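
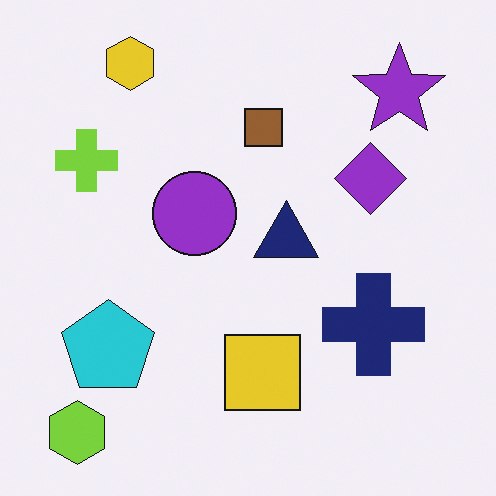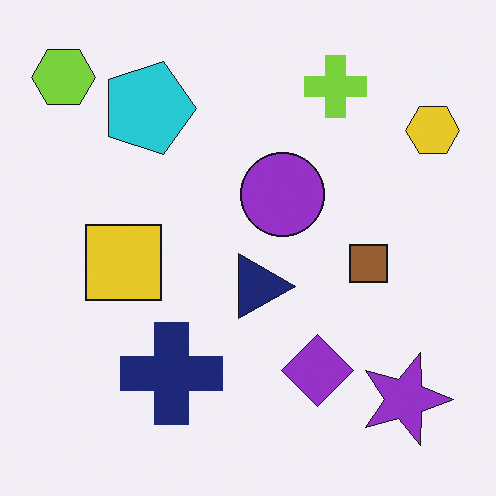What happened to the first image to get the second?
The second image is the first rotated 90° clockwise.

The lime hexagon sits in the bottom-left of the first image and the top-left of the second — consistent with a whole-image 90° clockwise rotation.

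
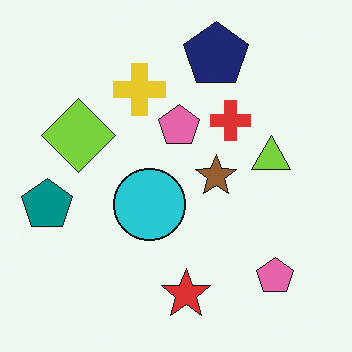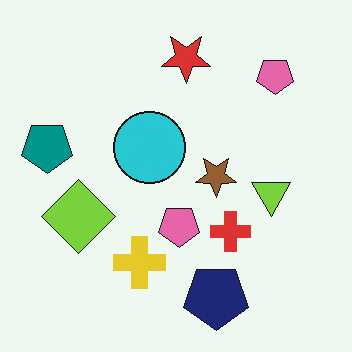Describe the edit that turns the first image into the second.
It was flipped vertically (top ↔ bottom).

The navy pentagon is in the top of the first image and the bottom of the second — shapes on opposite sides of the horizontal midline have swapped in a mirror flip.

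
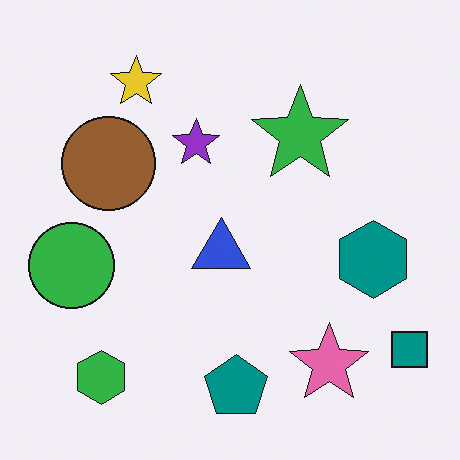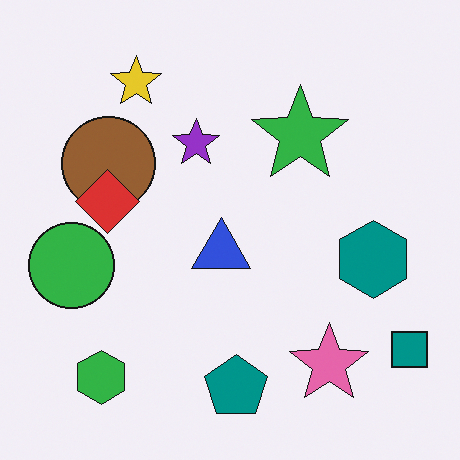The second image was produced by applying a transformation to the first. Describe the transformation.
It was overlaid with an additional red diamond.

A red diamond appears in the second image that is absent from the first.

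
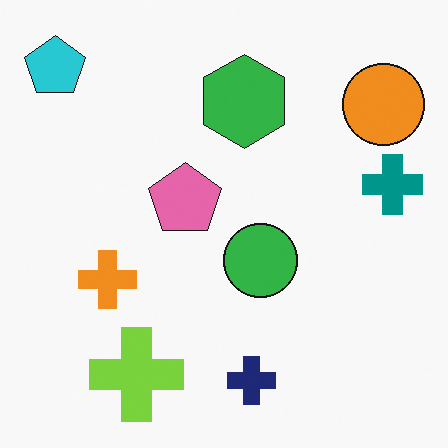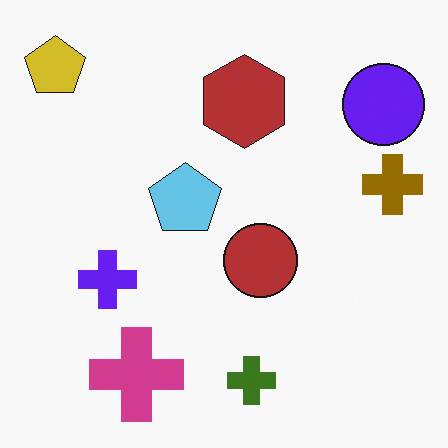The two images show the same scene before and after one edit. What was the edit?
The image was hue-shifted by a large amount.

Every shape's color has rotated by the same amount around the hue wheel — a uniform hue shift.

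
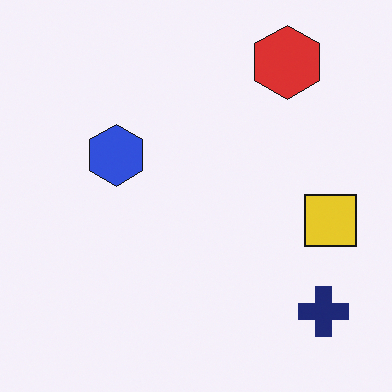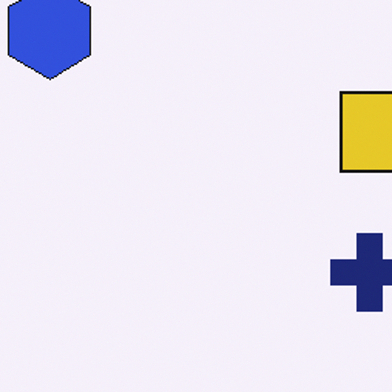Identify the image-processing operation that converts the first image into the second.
The second image is the first cropped slightly and scaled back up.

The visible shapes are larger and the field of view is narrower; shapes near the original edges may be partly or wholly outside the frame — a crop-and-rescale.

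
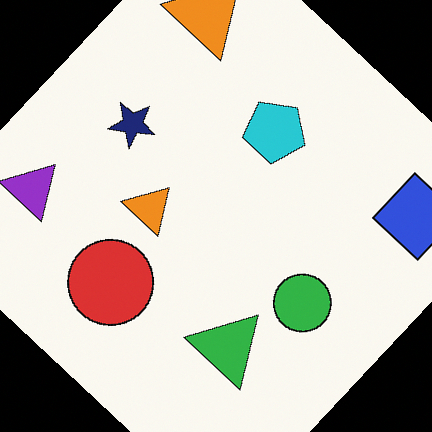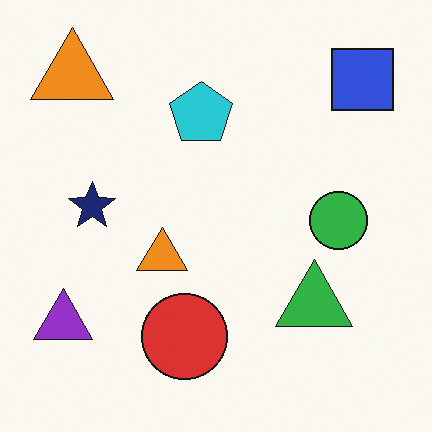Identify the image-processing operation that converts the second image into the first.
The image was rotated clockwise by a large amount — several tens of degrees.

Every shape is tilted by the same angle and the image corners show triangular fill wedges — a whole-image rotation by a non-right angle.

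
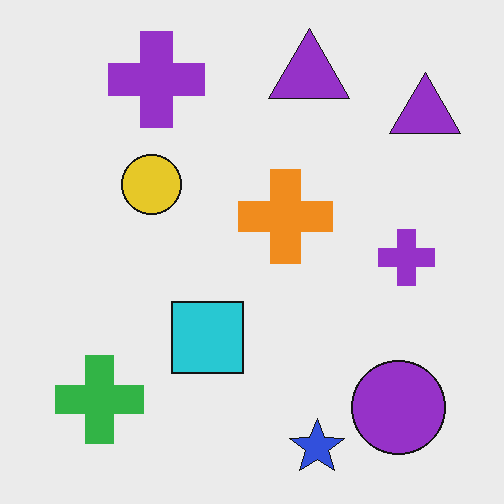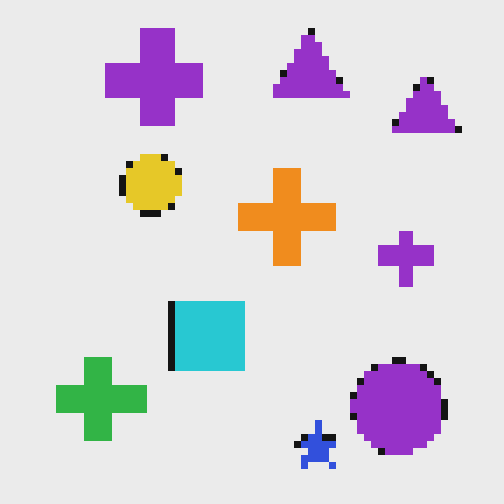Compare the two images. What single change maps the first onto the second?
The image was moderately pixelated.

Shapes are reduced to large square blocks; fine edges and outlines are lost — a downscale-then-upscale (mosaic) effect.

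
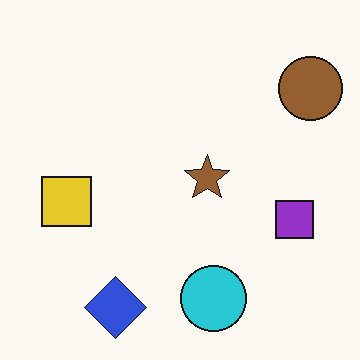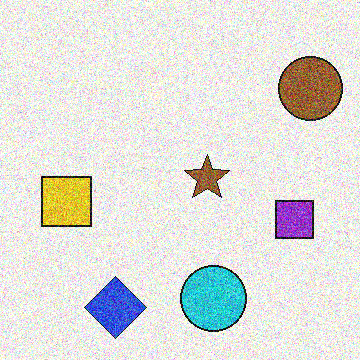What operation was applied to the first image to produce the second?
The image was degraded with a thick layer of grain.

Random speckle covers the whole image, including the flat background.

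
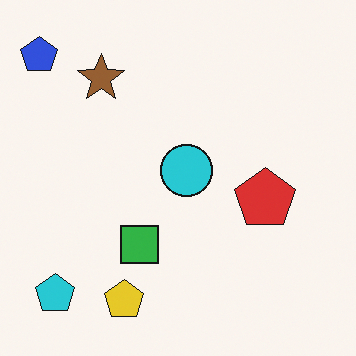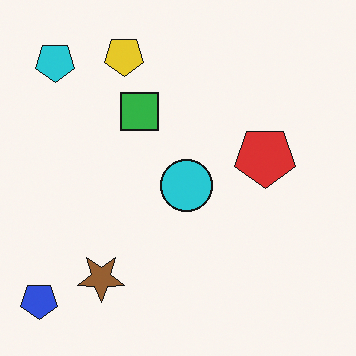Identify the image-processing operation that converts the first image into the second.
The transformation is: flipped vertically (top ↔ bottom).

The blue pentagon is in the top-left of the first image and the bottom-left of the second — shapes on opposite sides of the horizontal midline have swapped in a mirror flip.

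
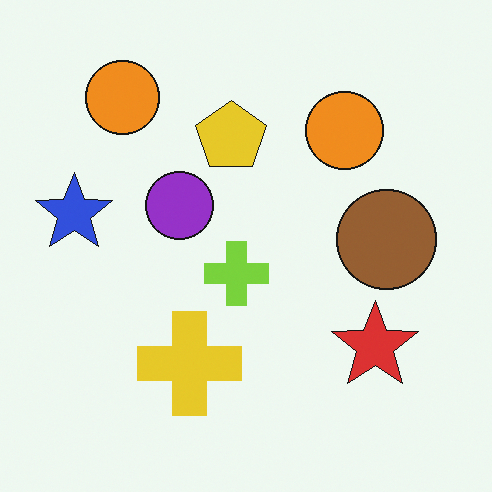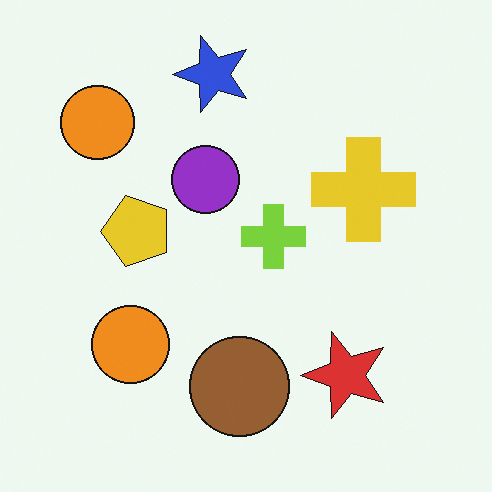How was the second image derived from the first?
This is the original image transposed (reflected across the top-left ↔ bottom-right diagonal).

Shapes have swapped their row and column positions — what was in the top-right is now in the bottom-left — a diagonal reflection.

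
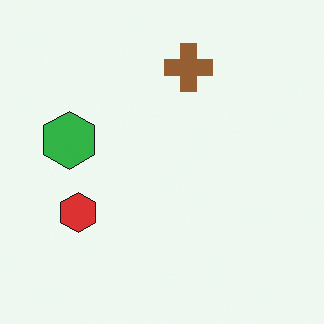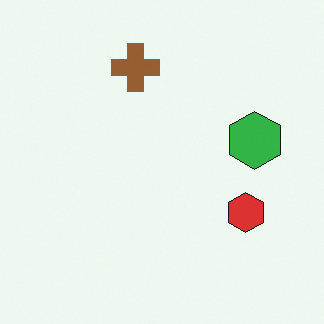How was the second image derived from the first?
Flipped horizontally (left ↔ right).

The green hexagon is in the left of the first image and the right of the second — shapes on opposite sides of the vertical midline have swapped in a mirror flip.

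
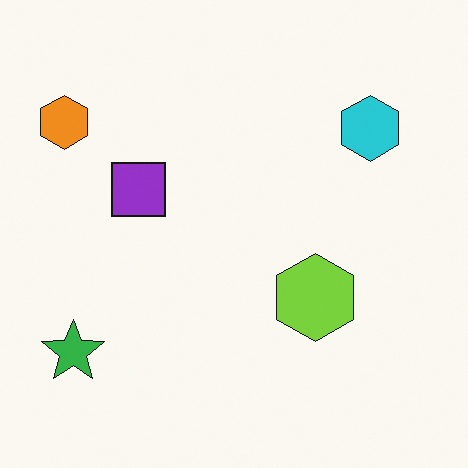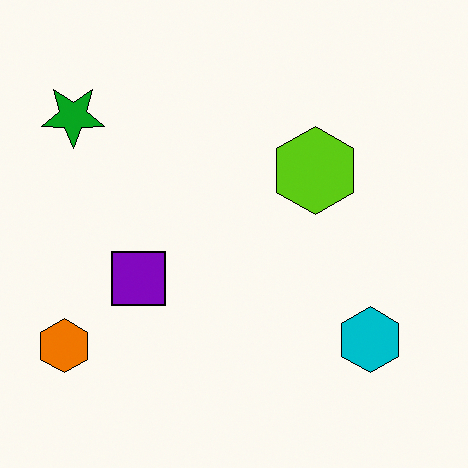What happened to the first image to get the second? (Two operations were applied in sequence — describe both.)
The second image is the first given slightly increased contrast, then flipped vertically (top ↔ bottom).

Tones are pushed away from mid-grey across the whole image — a global contrast change. The green star is in the bottom-left of the first image and the top-left of the second — shapes on opposite sides of the horizontal midline have swapped in a mirror flip.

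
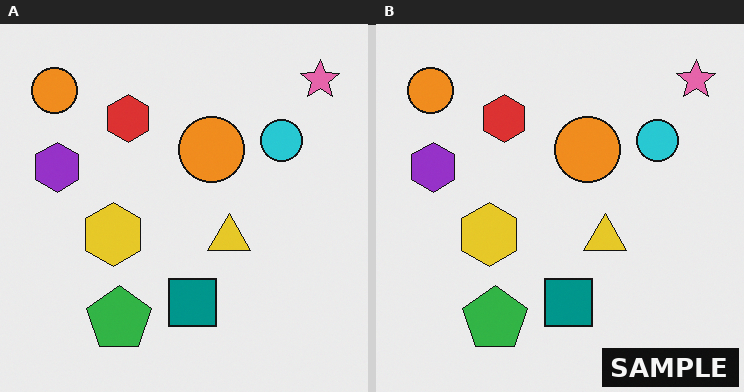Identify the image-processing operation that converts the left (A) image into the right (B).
This is the original image watermarked with the text "SAMPLE" in the lower-right corner.

A dark label reading "SAMPLE" appears in the lower-right corner.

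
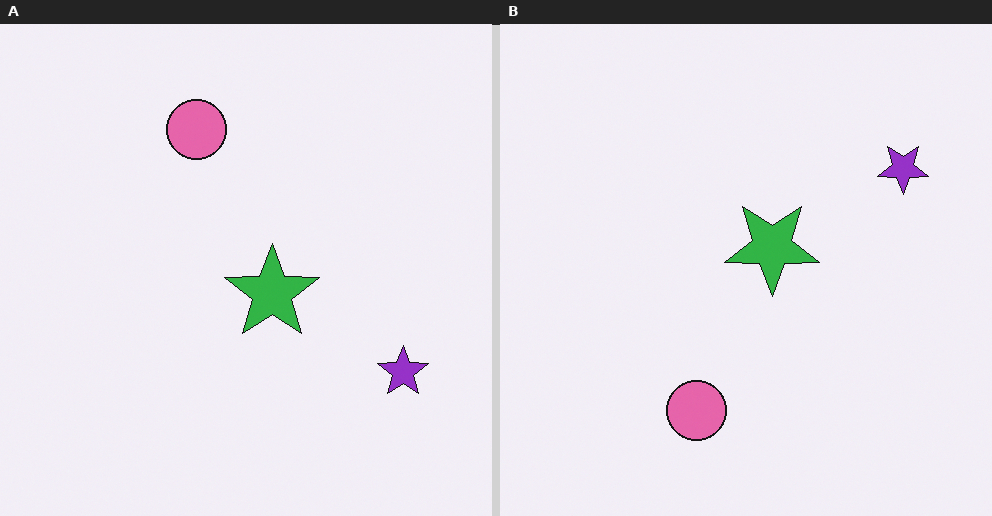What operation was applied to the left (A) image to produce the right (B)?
The transformation is: flipped vertically (top ↔ bottom).

The pink circle is in the top of the left (A) image and the bottom of the right (B) — shapes on opposite sides of the horizontal midline have swapped in a mirror flip.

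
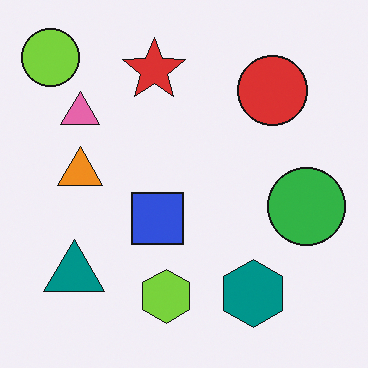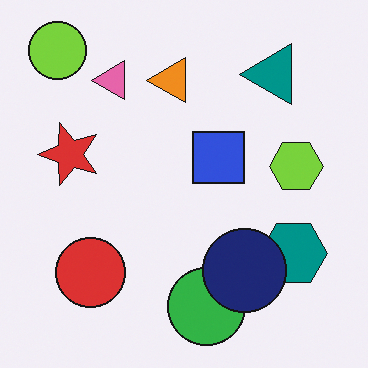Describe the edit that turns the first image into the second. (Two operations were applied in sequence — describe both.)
Transposed (reflected across the top-left ↔ bottom-right diagonal), then overlaid with an additional navy circle.

Shapes have swapped their row and column positions — what was in the top-right is now in the bottom-left — a diagonal reflection. A navy circle appears in the second image that is absent from the first.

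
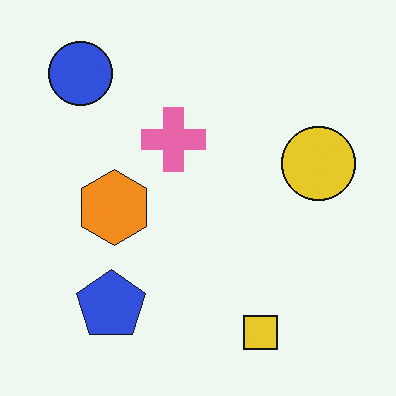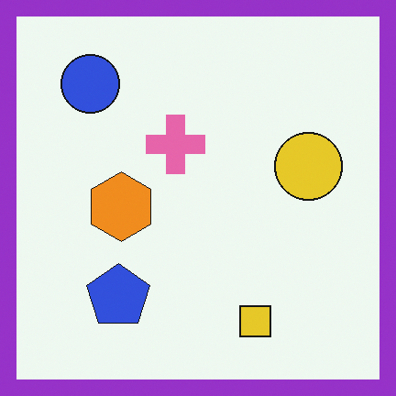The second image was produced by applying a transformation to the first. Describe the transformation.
The second image is the first framed with a purple border.

A solid purple frame runs around the edge of the second image, with the content slightly shrunk inside it.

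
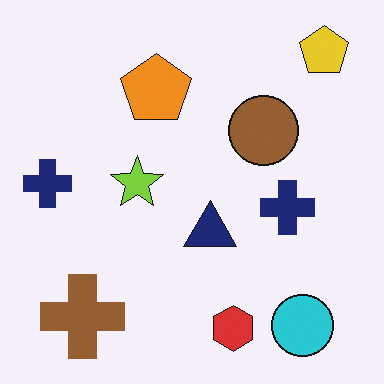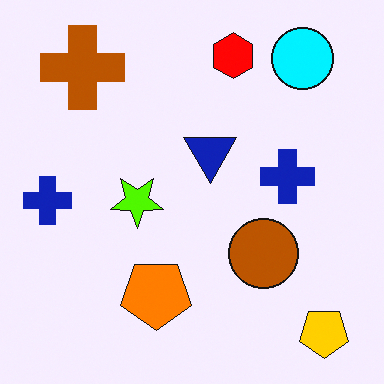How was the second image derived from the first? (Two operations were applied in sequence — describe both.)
The image was flipped vertically (top ↔ bottom), then made much more vivid (saturation change).

The yellow pentagon is in the top-right of the first image and the bottom-right of the second — shapes on opposite sides of the horizontal midline have swapped in a mirror flip. All colors are more vivid — a global saturation change.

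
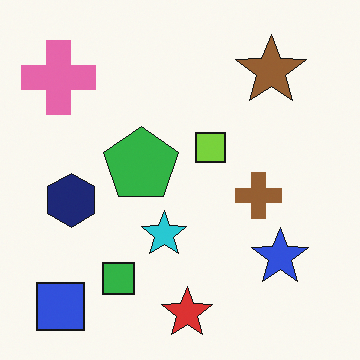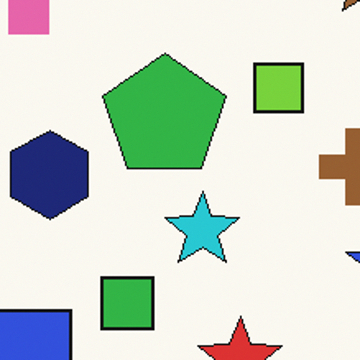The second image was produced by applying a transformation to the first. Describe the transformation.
The image was cropped to a noticeably smaller region and rescaled.

The visible shapes are larger and the field of view is narrower; shapes near the original edges may be partly or wholly outside the frame — a crop-and-rescale.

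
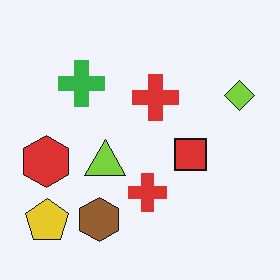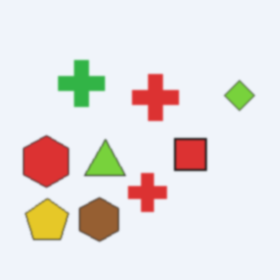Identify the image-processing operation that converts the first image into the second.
This is the original image lightly blurred.

Shape edges and outlines are uniformly softened across the whole image.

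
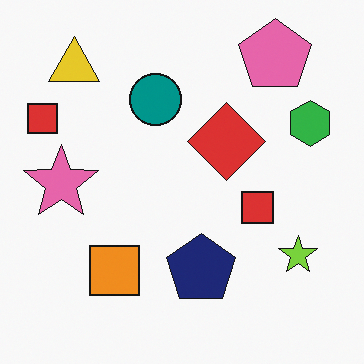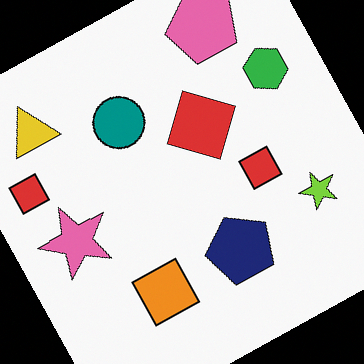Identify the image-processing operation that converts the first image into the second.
The transformation is: rotated counter-clockwise by a moderate amount.

Every shape is tilted by the same angle and the image corners show triangular fill wedges — a whole-image rotation by a non-right angle.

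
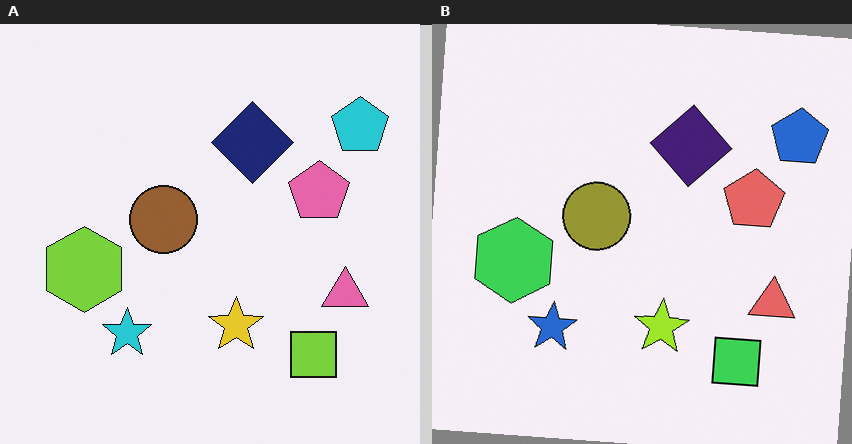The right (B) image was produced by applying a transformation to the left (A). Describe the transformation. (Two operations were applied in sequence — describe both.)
This is the original image rotated clockwise by a few degrees, then hue-shifted slightly.

Every shape is tilted by the same angle and the image corners show triangular fill wedges — a whole-image rotation by a non-right angle. Every shape's color has rotated by the same amount around the hue wheel — a uniform hue shift.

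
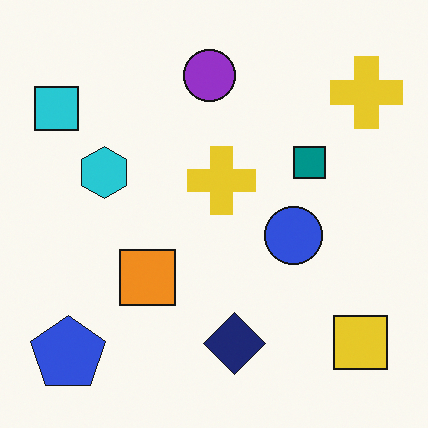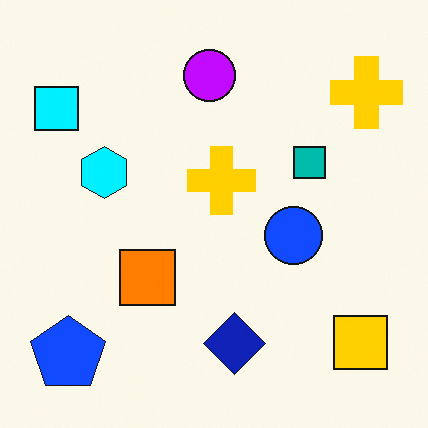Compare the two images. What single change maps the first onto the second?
The second image is the first made much more vivid (saturation change).

All colors are more vivid — a global saturation change.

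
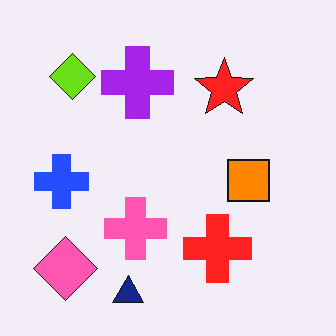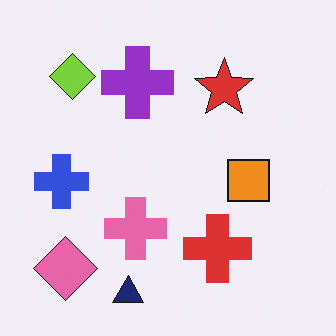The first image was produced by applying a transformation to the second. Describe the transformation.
The first image is the second slightly oversaturated.

All colors are more vivid — a global saturation change.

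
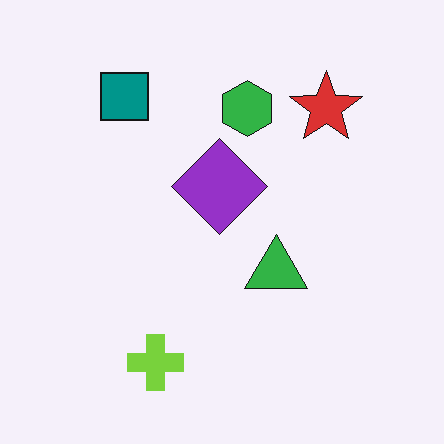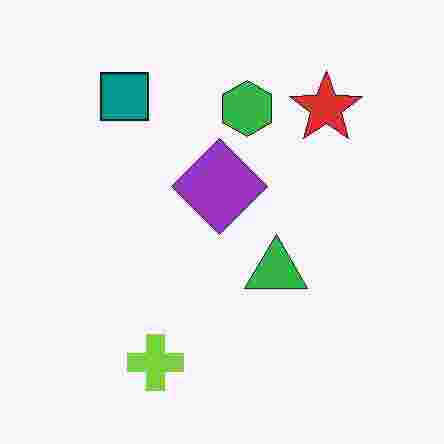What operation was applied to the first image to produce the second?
The transformation is: heavily JPEG-compressed with obvious blocking artifacts.

Blocky 8×8 compression artifacts appear around shape edges and the flat background shows ringing — characteristic JPEG degradation.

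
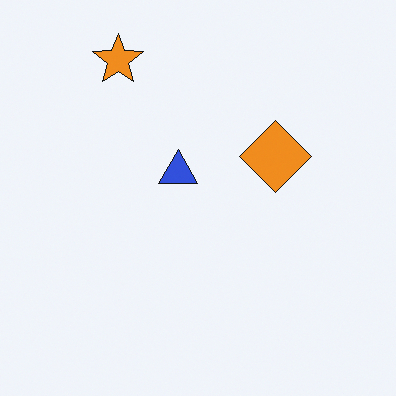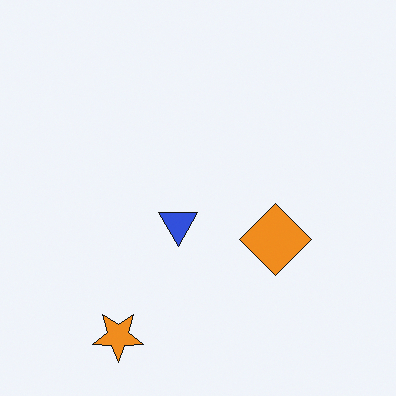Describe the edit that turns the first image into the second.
The second image is the first flipped vertically (top ↔ bottom).

The orange star is in the top-left of the first image and the bottom-left of the second — shapes on opposite sides of the horizontal midline have swapped in a mirror flip.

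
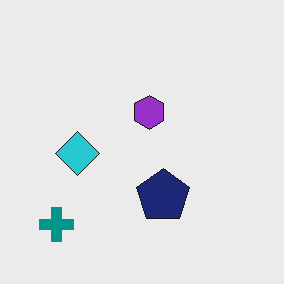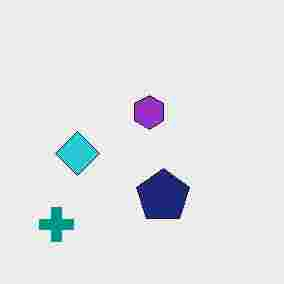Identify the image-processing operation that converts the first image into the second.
The second image is the first heavily JPEG-compressed with obvious blocking artifacts.

Blocky 8×8 compression artifacts appear around shape edges and the flat background shows ringing — characteristic JPEG degradation.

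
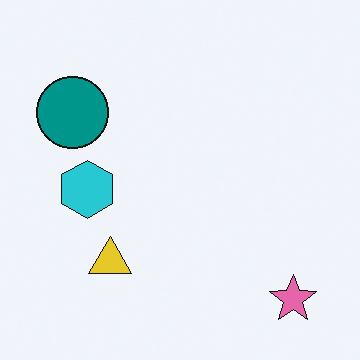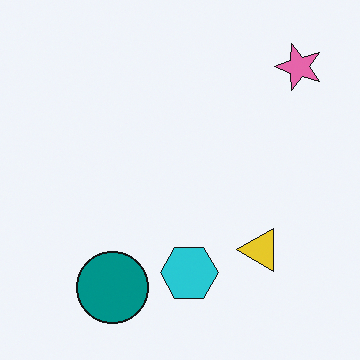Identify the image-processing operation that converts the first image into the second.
This is the original image rotated 90° counter-clockwise.

The pink star sits in the bottom-right of the first image and the top-right of the second — consistent with a whole-image 90° counter-clockwise rotation.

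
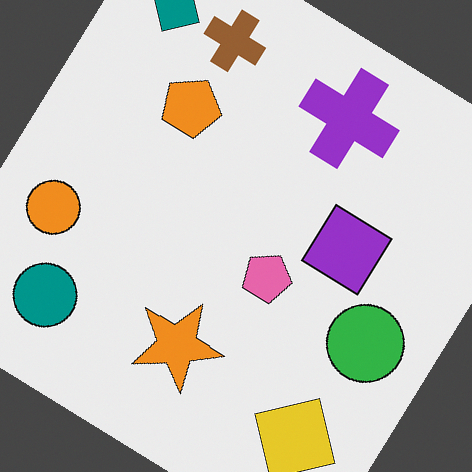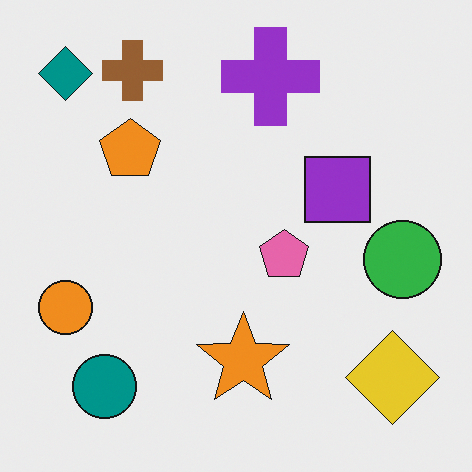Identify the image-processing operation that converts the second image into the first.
Rotated clockwise by a large amount — several tens of degrees.

Every shape is tilted by the same angle and the image corners show triangular fill wedges — a whole-image rotation by a non-right angle.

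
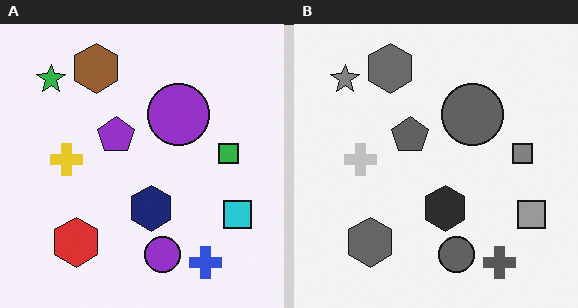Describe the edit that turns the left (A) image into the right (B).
Converted to grayscale.

All color is removed — every shape is now a shade of grey.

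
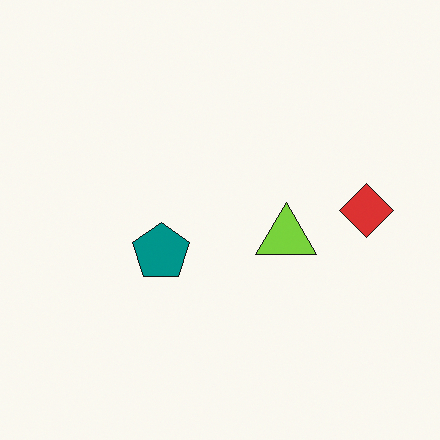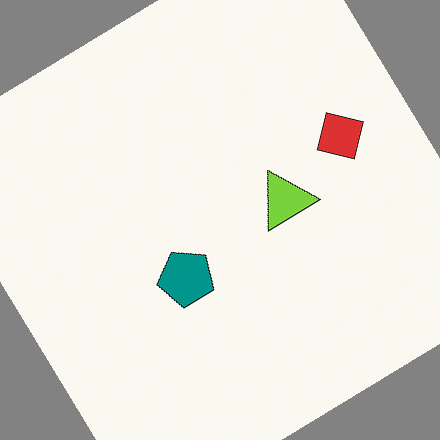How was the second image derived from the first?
The image was rotated counter-clockwise by a large amount — several tens of degrees.

Every shape is tilted by the same angle and the image corners show triangular fill wedges — a whole-image rotation by a non-right angle.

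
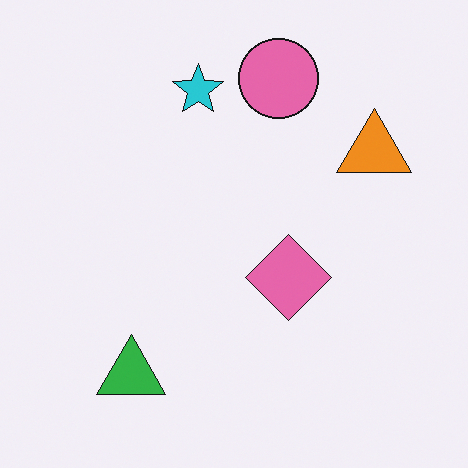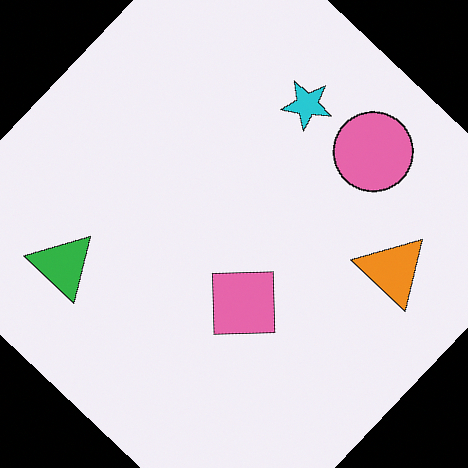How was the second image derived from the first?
Rotated clockwise by a large amount — several tens of degrees.

Every shape is tilted by the same angle and the image corners show triangular fill wedges — a whole-image rotation by a non-right angle.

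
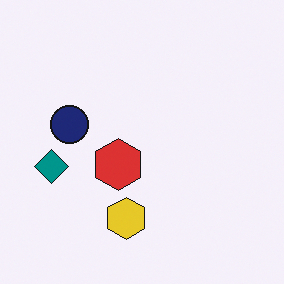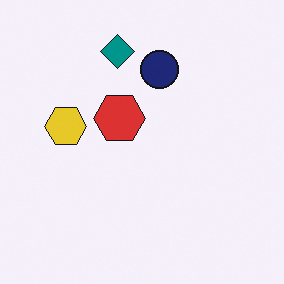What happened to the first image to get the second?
The transformation is: rotated 90° clockwise.

The teal diamond sits in the left of the first image and the top of the second — consistent with a whole-image 90° clockwise rotation.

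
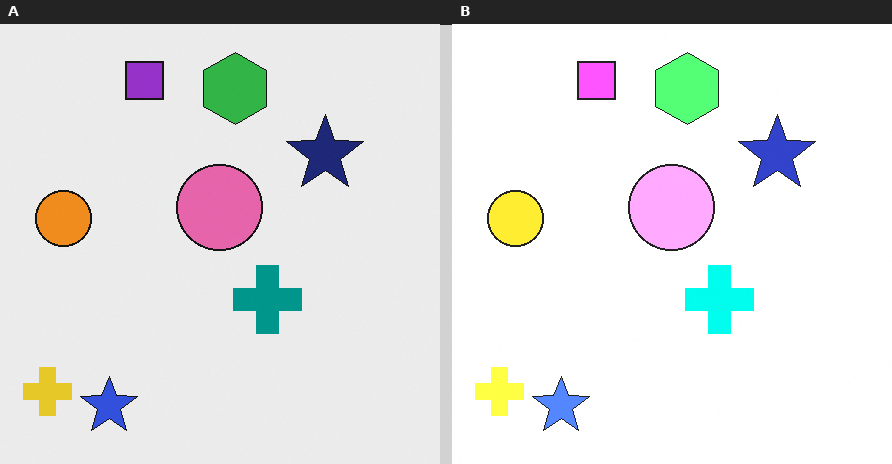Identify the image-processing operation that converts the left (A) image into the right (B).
This is the original image substantially brightened.

Every pixel — background and shapes alike — is uniformly brightened.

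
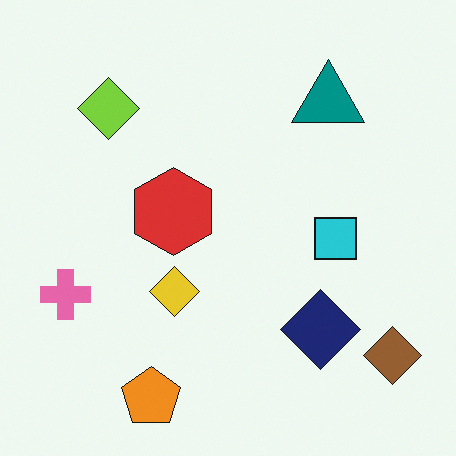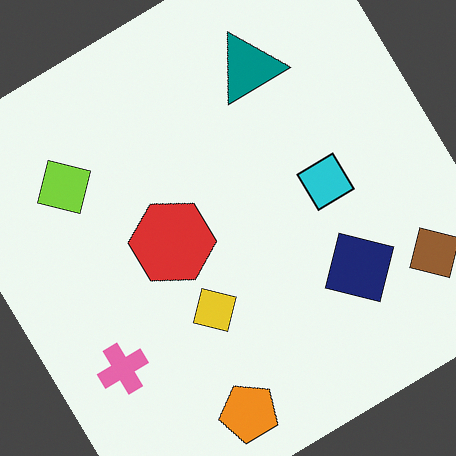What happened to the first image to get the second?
The image was rotated counter-clockwise by a large amount — several tens of degrees.

Every shape is tilted by the same angle and the image corners show triangular fill wedges — a whole-image rotation by a non-right angle.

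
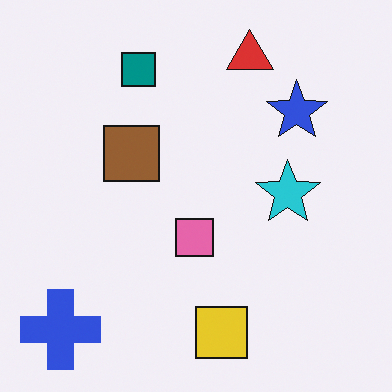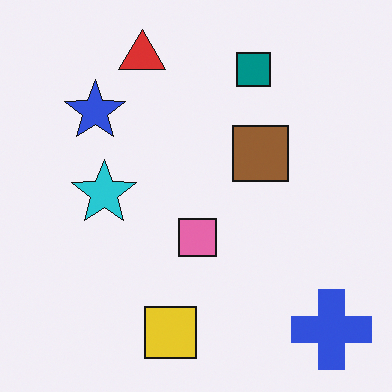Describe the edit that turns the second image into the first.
Flipped horizontally (left ↔ right).

The blue cross is in the bottom-right of the second image and the bottom-left of the first — shapes on opposite sides of the vertical midline have swapped in a mirror flip.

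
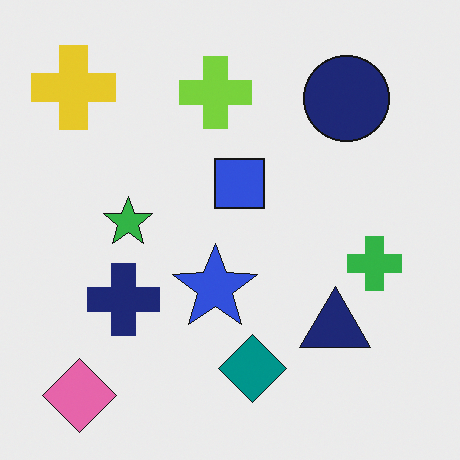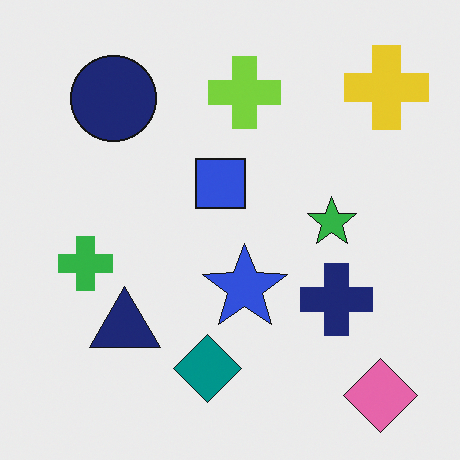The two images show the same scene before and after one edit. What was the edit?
The transformation is: flipped horizontally (left ↔ right).

The yellow cross is in the top-left of the first image and the top-right of the second — shapes on opposite sides of the vertical midline have swapped in a mirror flip.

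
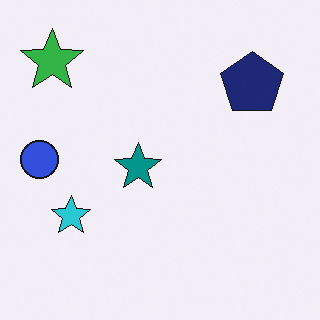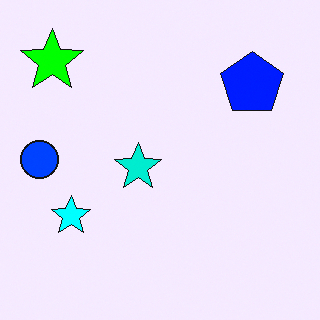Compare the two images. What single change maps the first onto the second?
The second image is the first heavily oversaturated.

All colors are more vivid — a global saturation change.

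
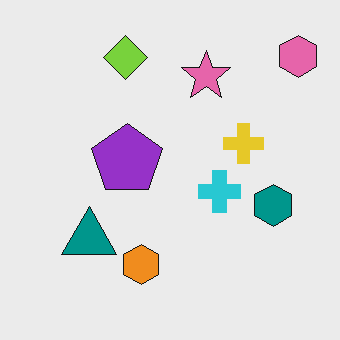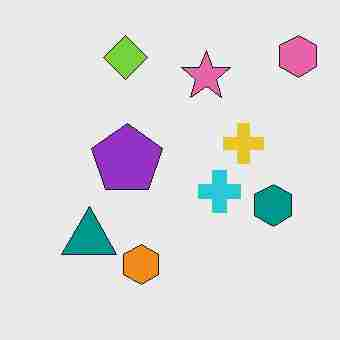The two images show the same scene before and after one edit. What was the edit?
The transformation is: heavily JPEG-compressed with obvious blocking artifacts.

Blocky 8×8 compression artifacts appear around shape edges and the flat background shows ringing — characteristic JPEG degradation.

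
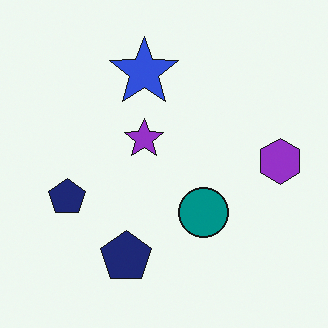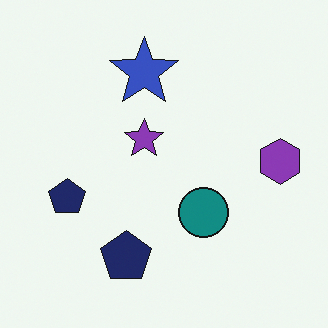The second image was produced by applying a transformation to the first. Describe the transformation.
This is the original image slightly desaturated.

All colors are more muted and greyish — a global saturation change.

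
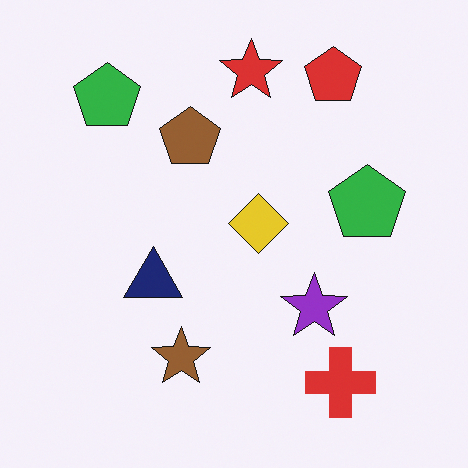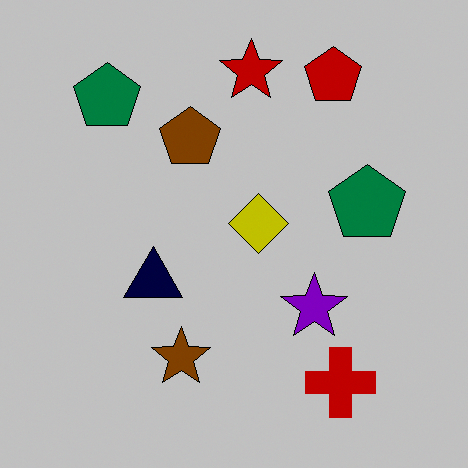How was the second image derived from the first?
The transformation is: heavily posterized to just a handful of flat colors.

Each flat color has snapped to a coarser quantized level — most visibly, the near-white background has dropped to a flat grey.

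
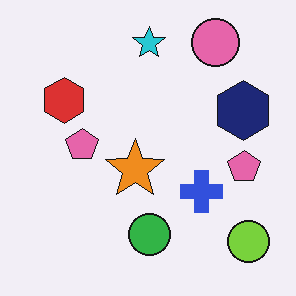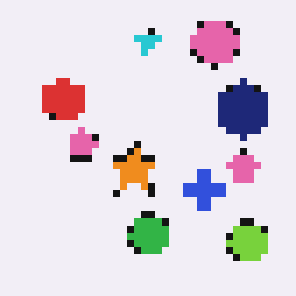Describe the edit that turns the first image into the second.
This is the original image moderately pixelated.

Shapes are reduced to large square blocks; fine edges and outlines are lost — a downscale-then-upscale (mosaic) effect.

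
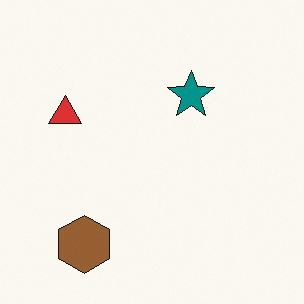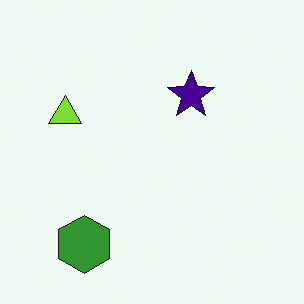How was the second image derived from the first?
The transformation is: hue-shifted noticeably.

Every shape's color has rotated by the same amount around the hue wheel — a uniform hue shift.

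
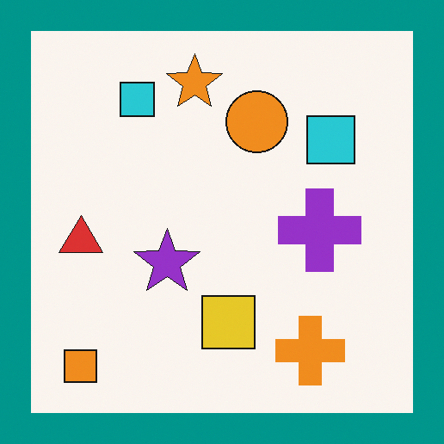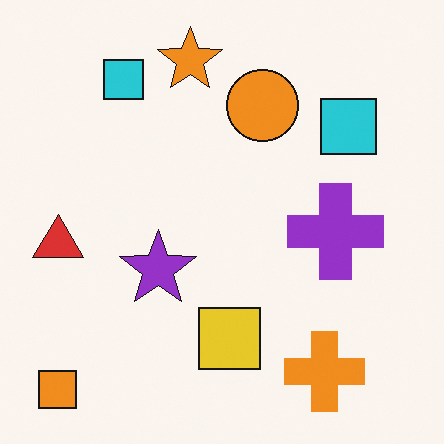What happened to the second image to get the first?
The image was framed with a teal border.

A solid teal frame runs around the edge of the first image, with the content slightly shrunk inside it.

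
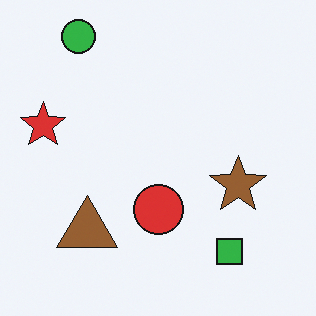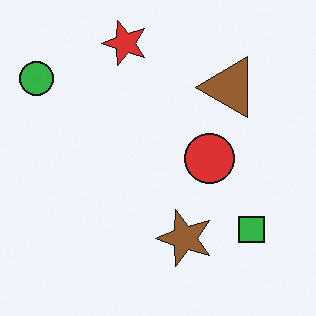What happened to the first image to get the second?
This is the original image transposed (reflected across the top-left ↔ bottom-right diagonal).

Shapes have swapped their row and column positions — what was in the top-right is now in the bottom-left — a diagonal reflection.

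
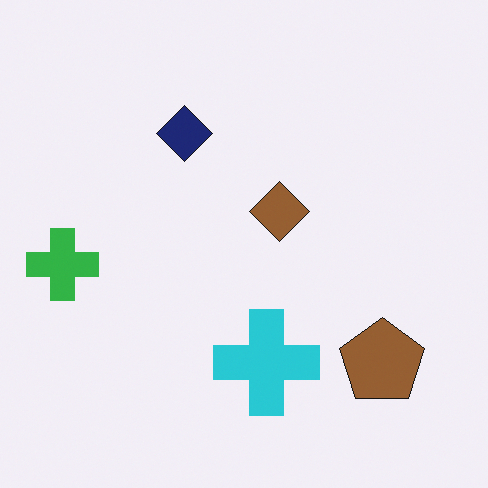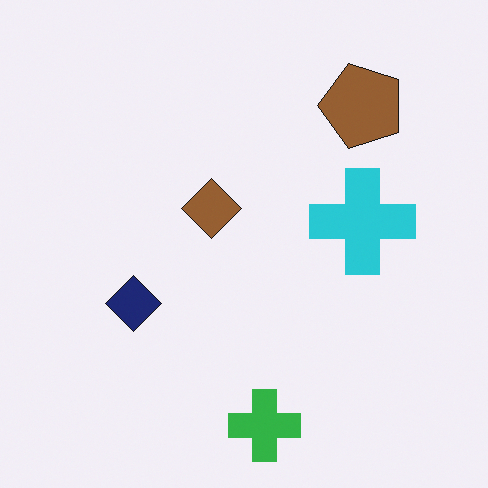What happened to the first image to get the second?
The transformation is: rotated 90° counter-clockwise.

The green cross sits in the left of the first image and the bottom of the second — consistent with a whole-image 90° counter-clockwise rotation.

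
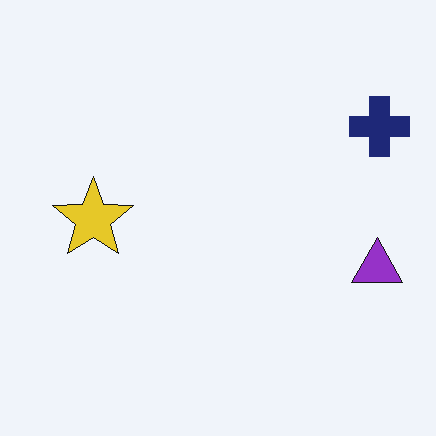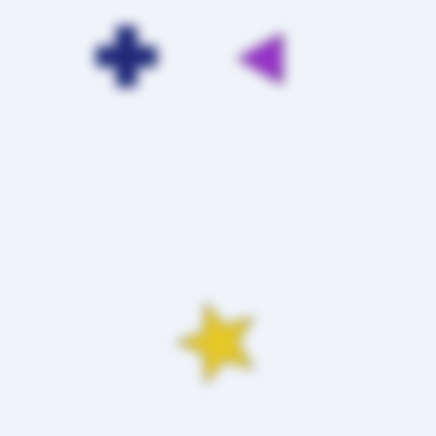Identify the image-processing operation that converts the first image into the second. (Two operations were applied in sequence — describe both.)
The transformation is: rotated 90° counter-clockwise, then strongly gaussian-blurred.

The navy cross sits in the top-right of the first image and the top-left of the second — consistent with a whole-image 90° counter-clockwise rotation. Shape edges and outlines are uniformly softened across the whole image.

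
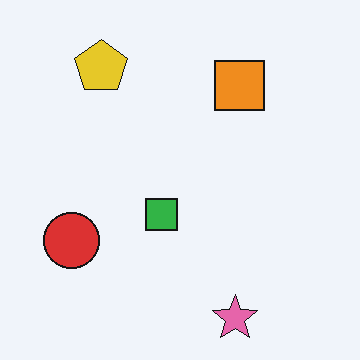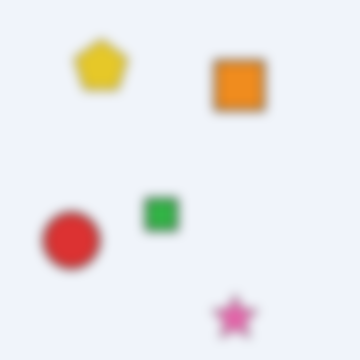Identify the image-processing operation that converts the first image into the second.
It was strongly gaussian-blurred.

Shape edges and outlines are uniformly softened across the whole image.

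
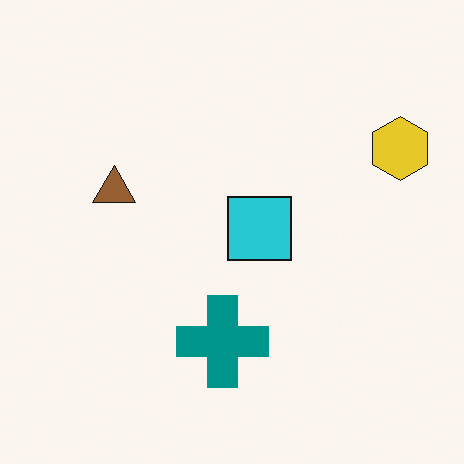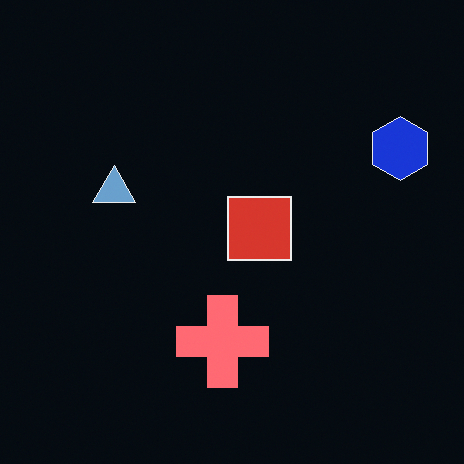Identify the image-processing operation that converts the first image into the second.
This is the original image color-inverted (negative).

The light background has become dark and every shape's color is its complement — a photographic negative.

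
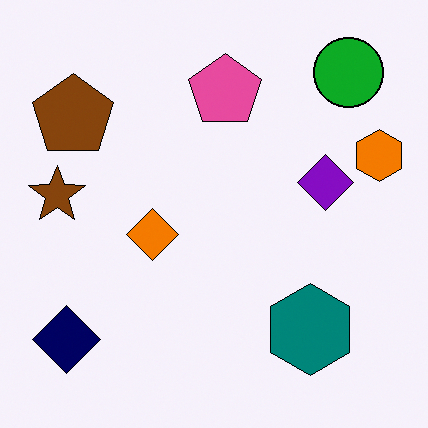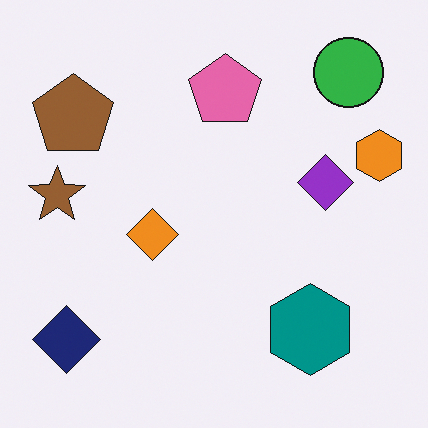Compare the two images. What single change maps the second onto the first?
Given slightly increased contrast.

Tones are pushed away from mid-grey across the whole image — a global contrast change.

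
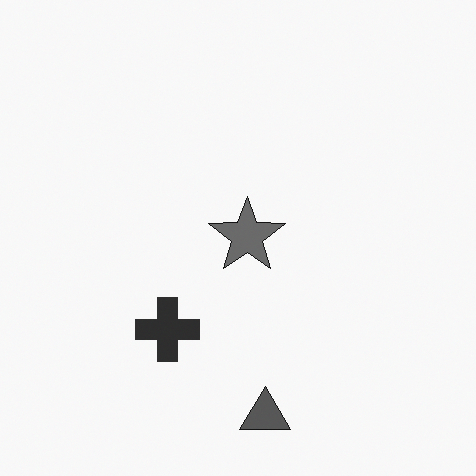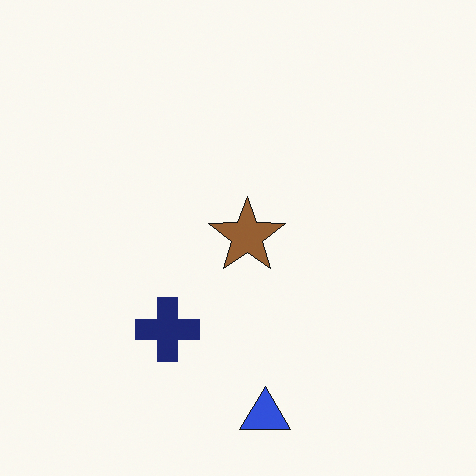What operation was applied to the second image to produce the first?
The image was converted to grayscale.

All color is removed — every shape is now a shade of grey.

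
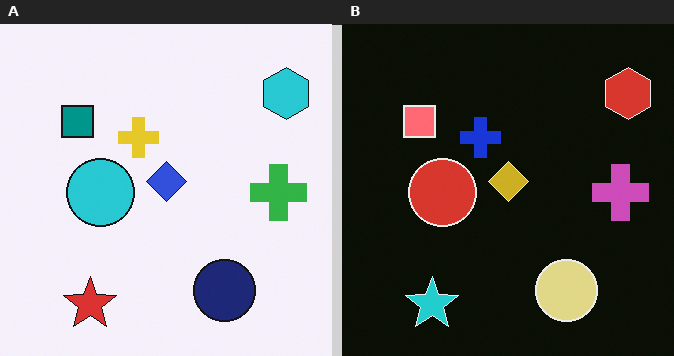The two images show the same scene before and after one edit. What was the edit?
It was color-inverted (negative).

The light background has become dark and every shape's color is its complement — a photographic negative.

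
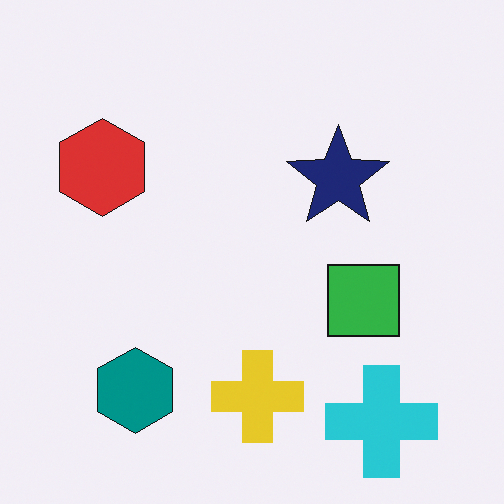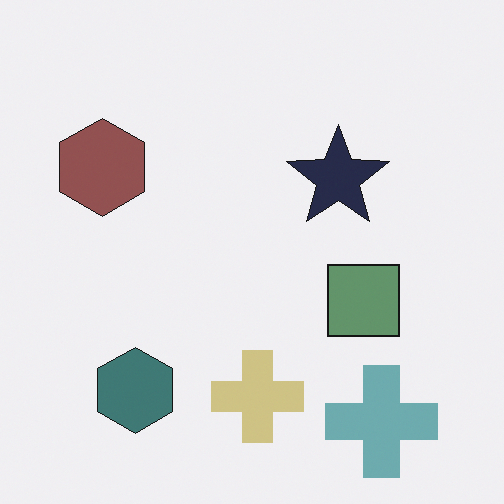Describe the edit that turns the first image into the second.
The second image is the first made much more muted (saturation change).

All colors are more muted and greyish — a global saturation change.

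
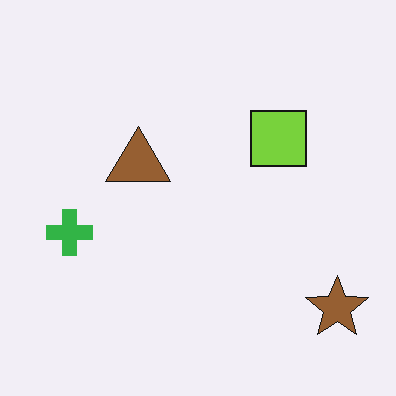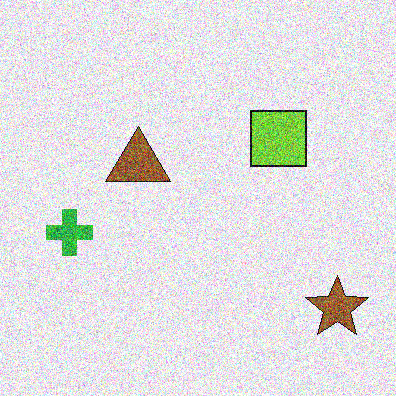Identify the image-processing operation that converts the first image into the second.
This is the original image degraded with strong gaussian noise.

Random speckle covers the whole image, including the flat background.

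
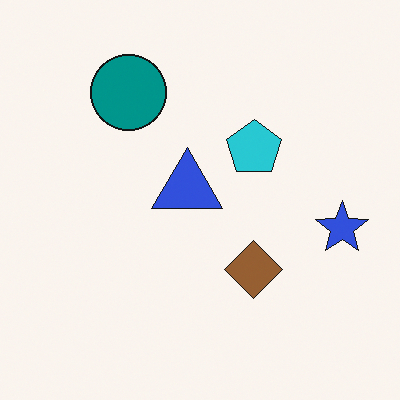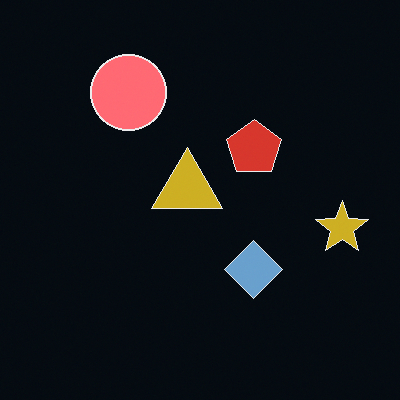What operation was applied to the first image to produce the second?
The second image is the first color-inverted (negative).

The light background has become dark and every shape's color is its complement — a photographic negative.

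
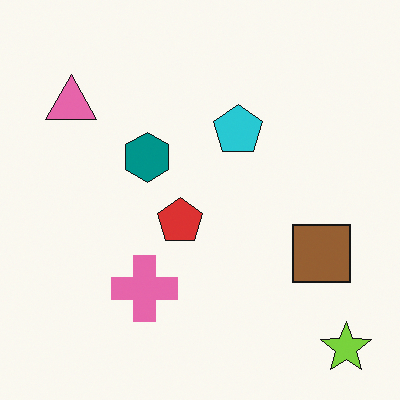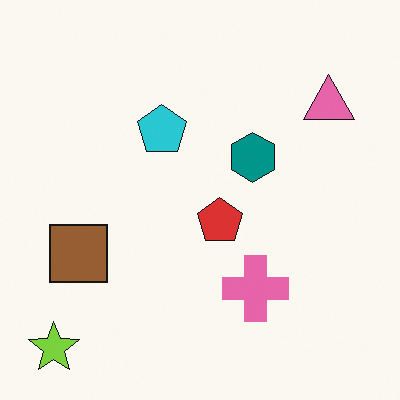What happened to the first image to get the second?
The transformation is: flipped horizontally (left ↔ right).

The lime star is in the bottom-right of the first image and the bottom-left of the second — shapes on opposite sides of the vertical midline have swapped in a mirror flip.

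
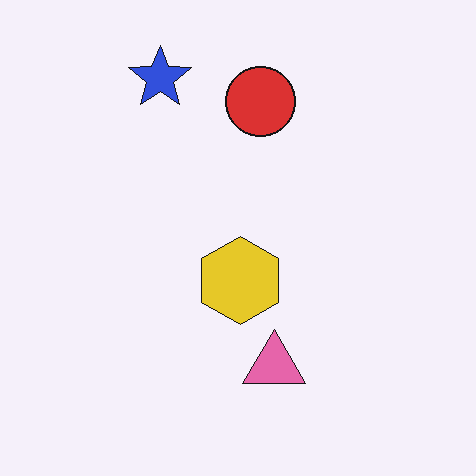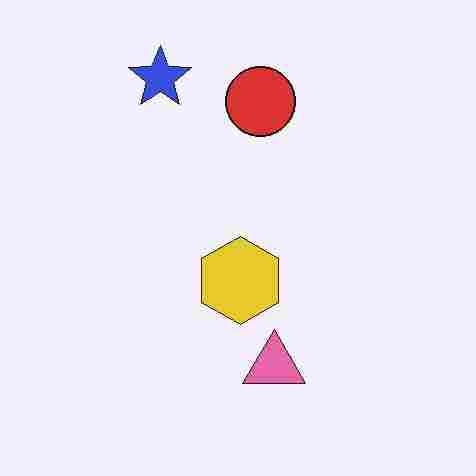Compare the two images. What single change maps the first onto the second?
The second image is the first heavily JPEG-compressed with obvious blocking artifacts.

Blocky 8×8 compression artifacts appear around shape edges and the flat background shows ringing — characteristic JPEG degradation.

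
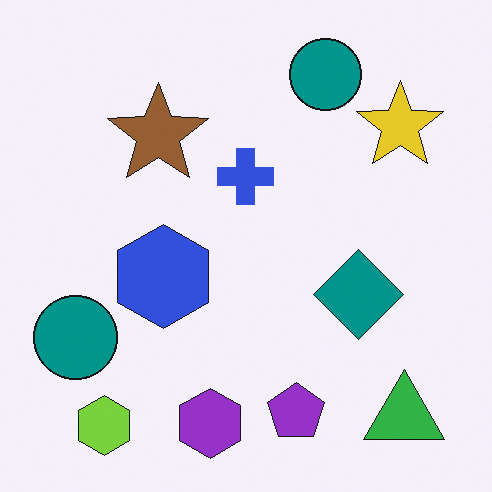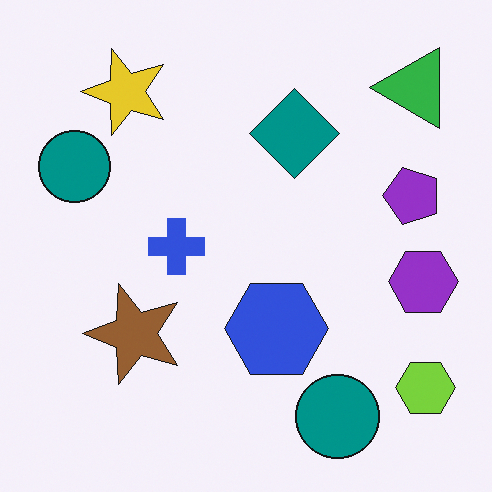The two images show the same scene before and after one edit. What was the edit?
The image was rotated 90° counter-clockwise.

The green triangle sits in the bottom-right of the first image and the top-right of the second — consistent with a whole-image 90° counter-clockwise rotation.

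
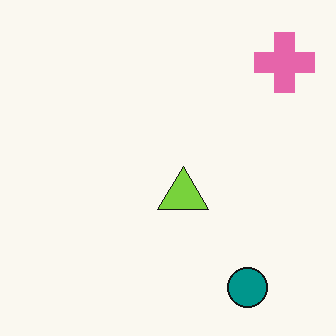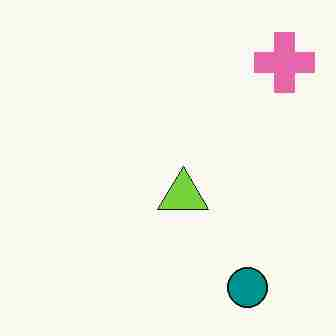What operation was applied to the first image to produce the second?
Heavily JPEG-compressed with obvious blocking artifacts.

Blocky 8×8 compression artifacts appear around shape edges and the flat background shows ringing — characteristic JPEG degradation.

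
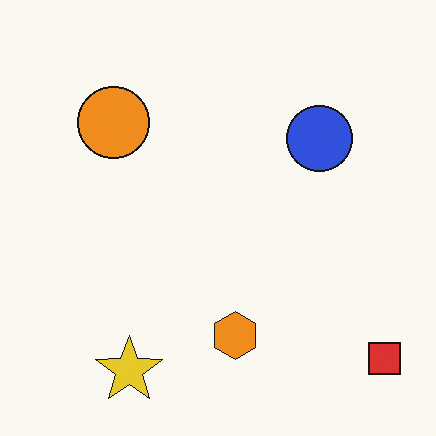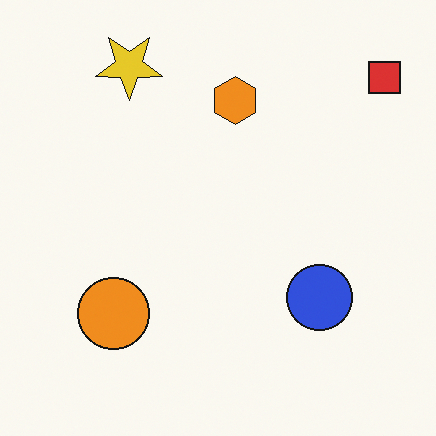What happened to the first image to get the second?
The image was flipped vertically (top ↔ bottom).

The yellow star is in the bottom-left of the first image and the top-left of the second — shapes on opposite sides of the horizontal midline have swapped in a mirror flip.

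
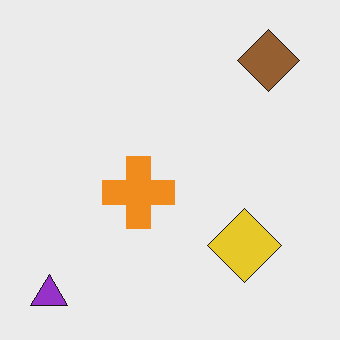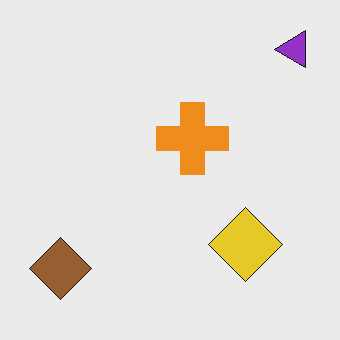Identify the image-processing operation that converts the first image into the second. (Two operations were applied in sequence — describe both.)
The second image is the first transposed (reflected across the top-left ↔ bottom-right diagonal), then JPEG-compressed with visible artifacts.

Shapes have swapped their row and column positions — what was in the top-right is now in the bottom-left — a diagonal reflection. Blocky 8×8 compression artifacts appear around shape edges and the flat background shows ringing — characteristic JPEG degradation.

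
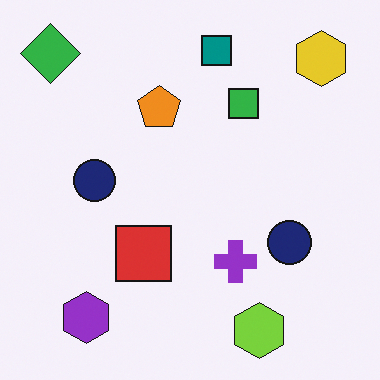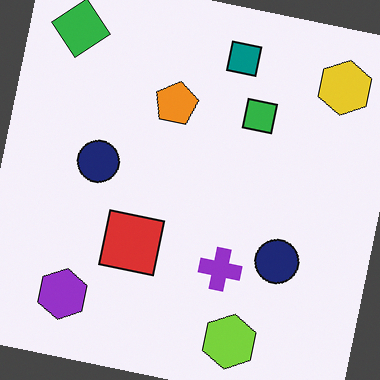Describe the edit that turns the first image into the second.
The image was rotated clockwise by a few degrees.

Every shape is tilted by the same angle and the image corners show triangular fill wedges — a whole-image rotation by a non-right angle.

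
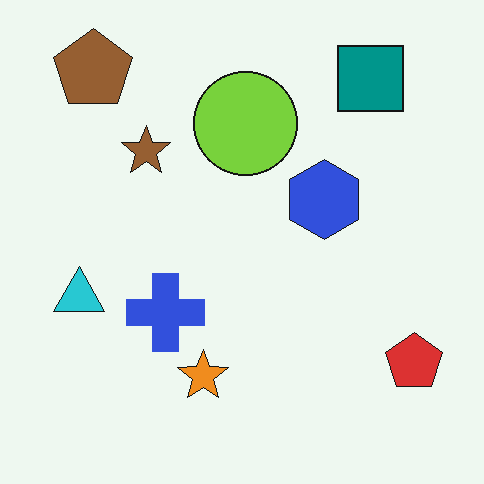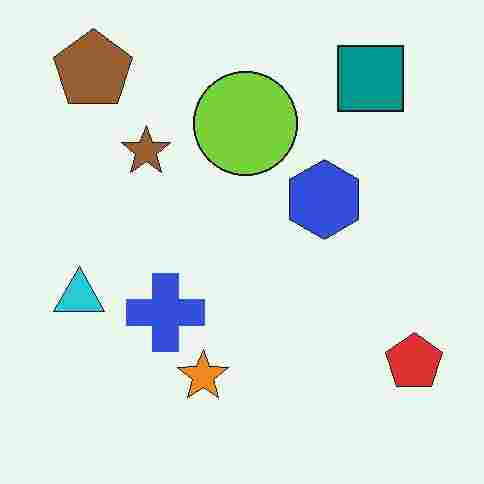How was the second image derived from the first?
Heavily JPEG-compressed with obvious blocking artifacts.

Blocky 8×8 compression artifacts appear around shape edges and the flat background shows ringing — characteristic JPEG degradation.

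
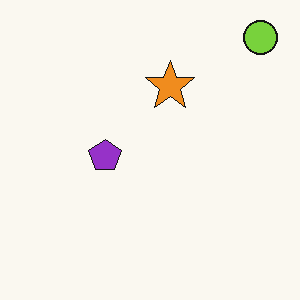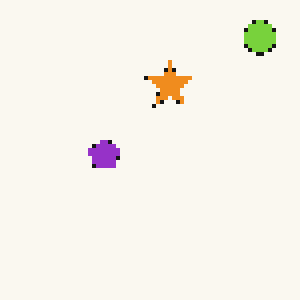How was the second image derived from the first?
It was mildly pixelated.

Shapes are reduced to large square blocks; fine edges and outlines are lost — a downscale-then-upscale (mosaic) effect.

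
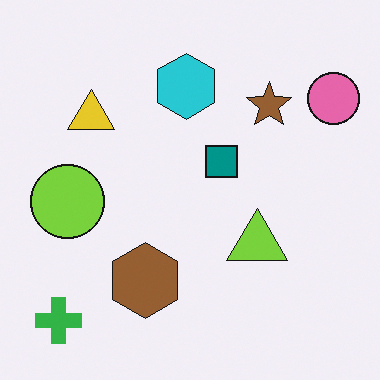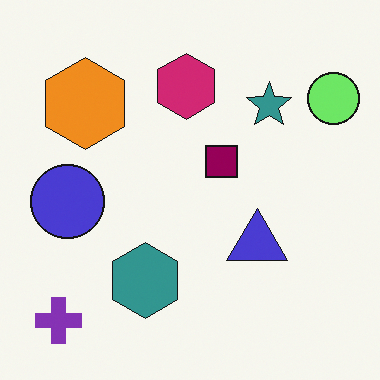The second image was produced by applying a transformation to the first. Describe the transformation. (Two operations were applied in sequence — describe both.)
Hue-shifted through roughly a third of the color wheel, then overlaid with an additional orange hexagon.

Every shape's color has rotated by the same amount around the hue wheel — a uniform hue shift. An orange hexagon appears in the second image that is absent from the first.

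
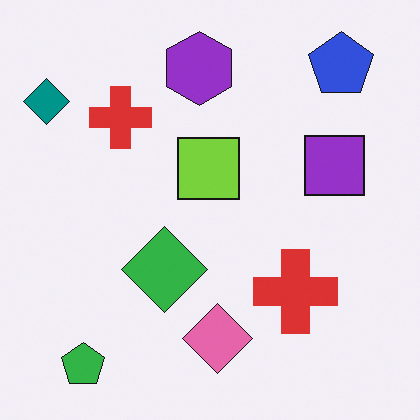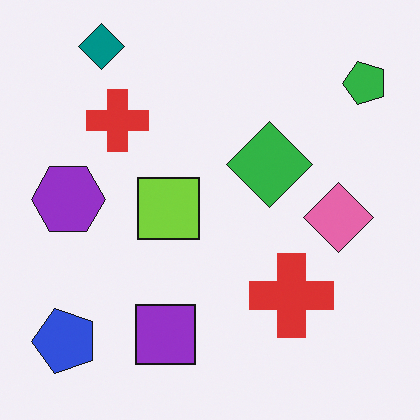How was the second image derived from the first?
The second image is the first transposed (reflected across the top-left ↔ bottom-right diagonal).

Shapes have swapped their row and column positions — what was in the top-right is now in the bottom-left — a diagonal reflection.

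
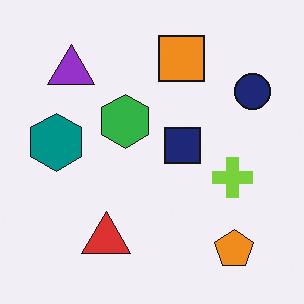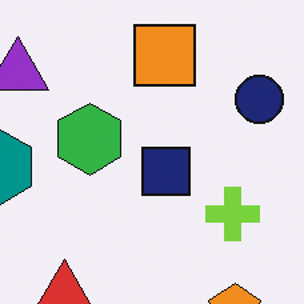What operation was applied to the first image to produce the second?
It was cropped slightly and scaled back up.

The visible shapes are larger and the field of view is narrower; shapes near the original edges may be partly or wholly outside the frame — a crop-and-rescale.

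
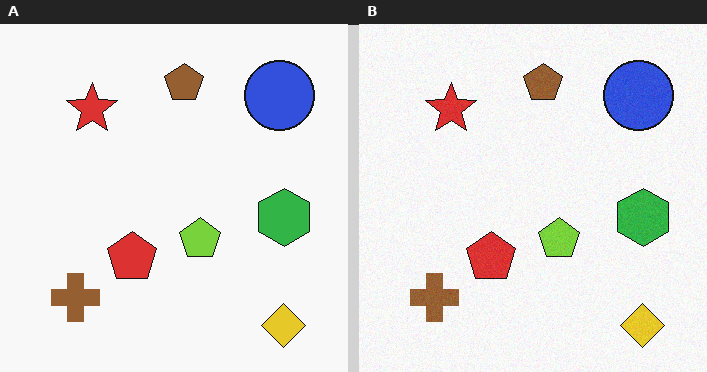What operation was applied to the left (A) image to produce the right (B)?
Degraded with light additive noise.

Random speckle covers the whole image, including the flat background.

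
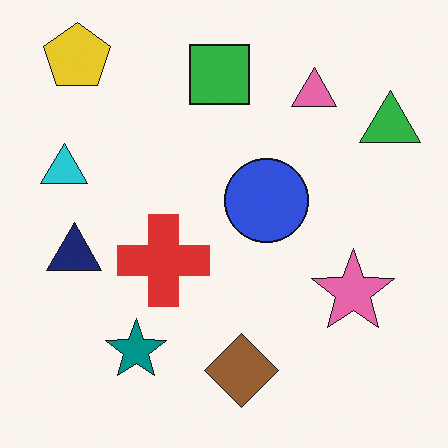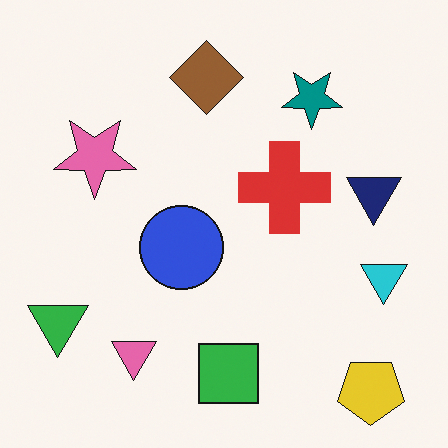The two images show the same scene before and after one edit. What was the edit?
The second image is the first rotated 180°.

The yellow pentagon sits in the top-left of the first image and the bottom-right of the second — consistent with a whole-image 180° rotation.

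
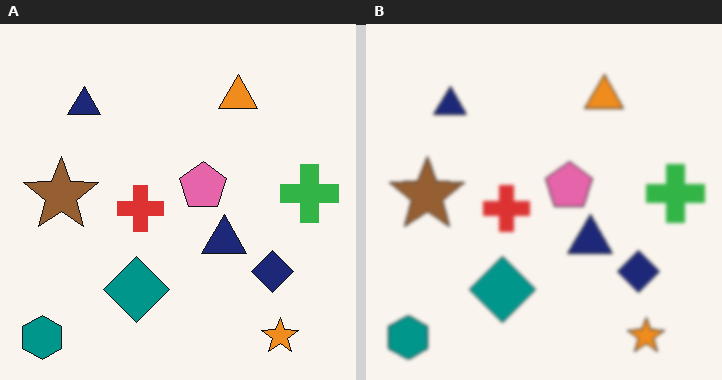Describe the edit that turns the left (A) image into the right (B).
It was lightly blurred.

Shape edges and outlines are uniformly softened across the whole image.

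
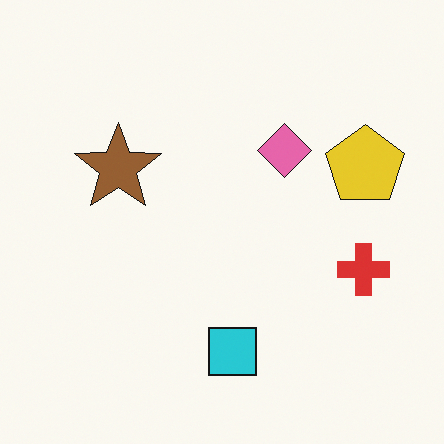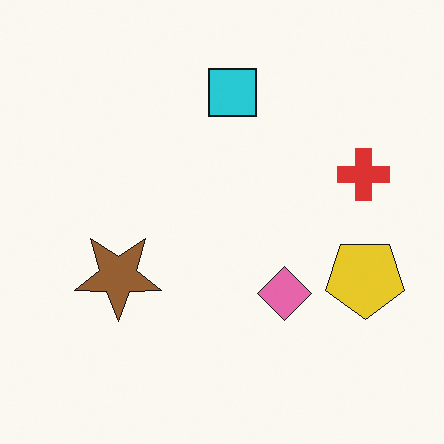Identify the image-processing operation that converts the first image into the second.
It was flipped vertically (top ↔ bottom).

The cyan square is in the bottom of the first image and the top of the second — shapes on opposite sides of the horizontal midline have swapped in a mirror flip.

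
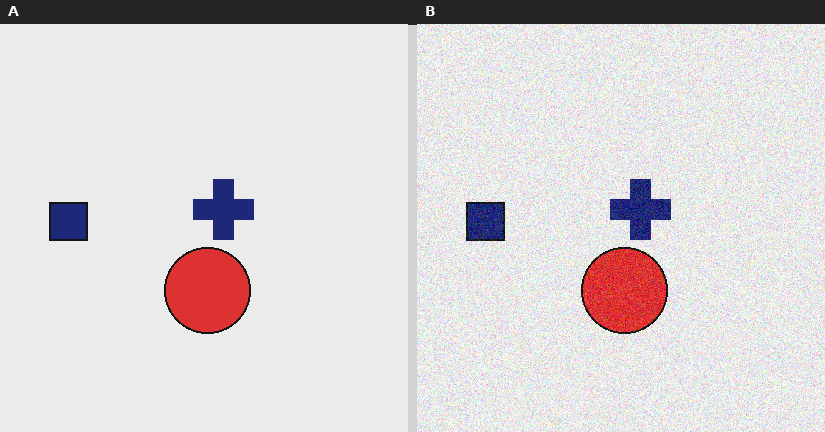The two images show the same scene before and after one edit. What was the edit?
This is the original image degraded with moderate additive noise.

Random speckle covers the whole image, including the flat background.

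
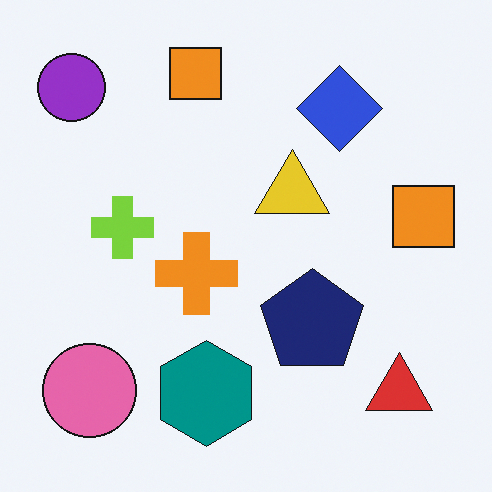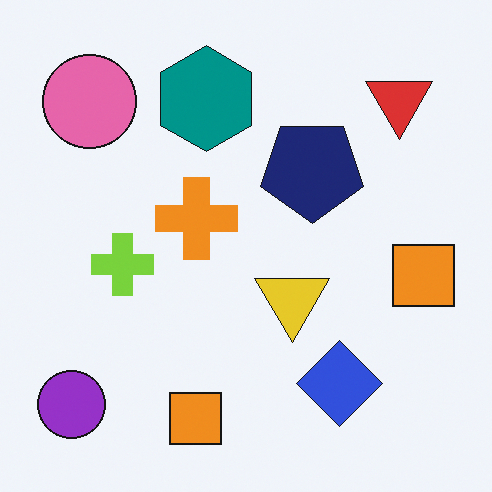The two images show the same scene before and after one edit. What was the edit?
The image was flipped vertically (top ↔ bottom).

The purple circle is in the top-left of the first image and the bottom-left of the second — shapes on opposite sides of the horizontal midline have swapped in a mirror flip.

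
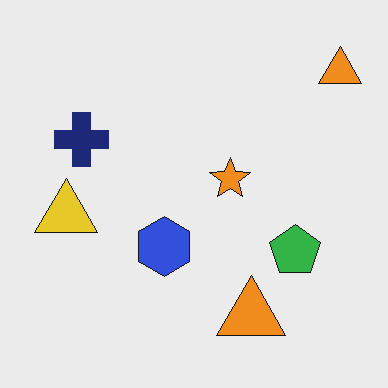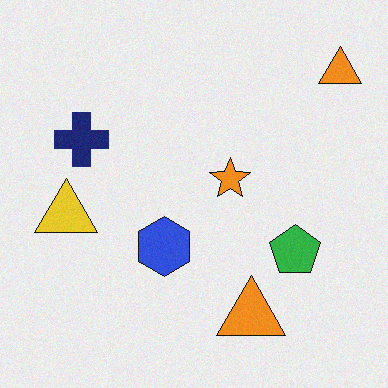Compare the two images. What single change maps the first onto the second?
The image was degraded with subtle gaussian noise.

Random speckle covers the whole image, including the flat background.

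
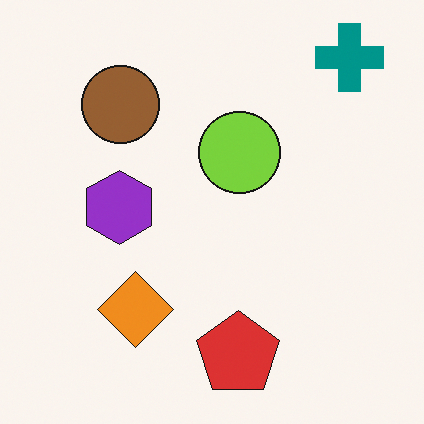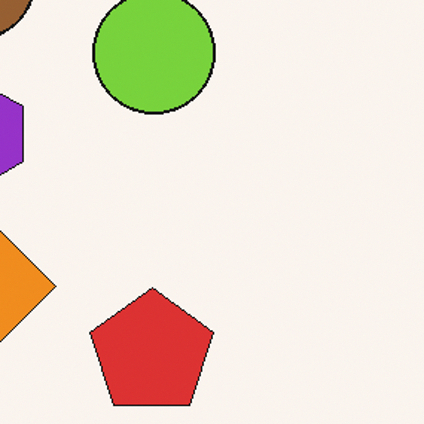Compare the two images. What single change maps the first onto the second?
The transformation is: cropped slightly and scaled back up.

The visible shapes are larger and the field of view is narrower; shapes near the original edges may be partly or wholly outside the frame — a crop-and-rescale.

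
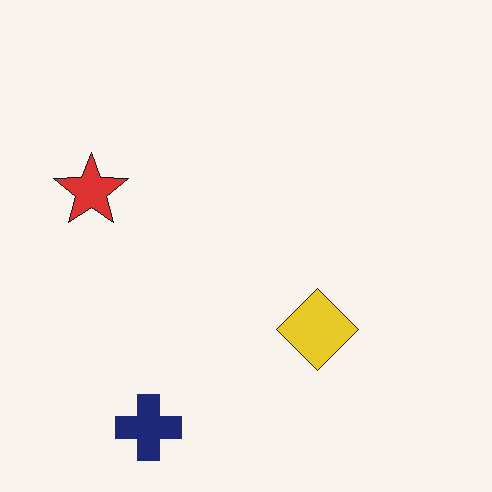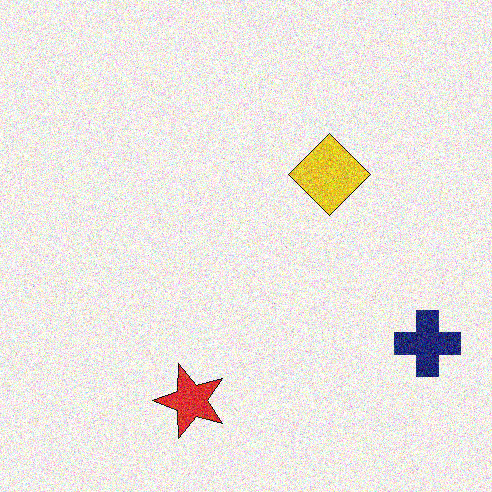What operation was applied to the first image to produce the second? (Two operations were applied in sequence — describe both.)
The transformation is: degraded with a thick layer of grain, then rotated 90° counter-clockwise.

Random speckle covers the whole image, including the flat background. The navy cross sits in the bottom-left of the first image and the bottom-right of the second — consistent with a whole-image 90° counter-clockwise rotation.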